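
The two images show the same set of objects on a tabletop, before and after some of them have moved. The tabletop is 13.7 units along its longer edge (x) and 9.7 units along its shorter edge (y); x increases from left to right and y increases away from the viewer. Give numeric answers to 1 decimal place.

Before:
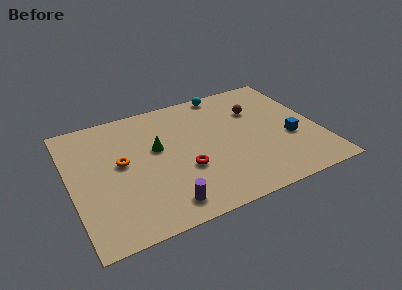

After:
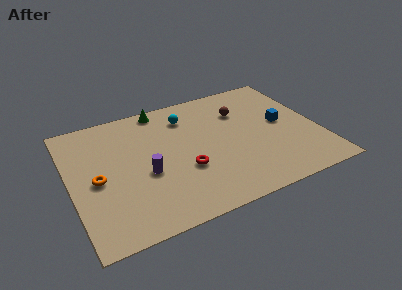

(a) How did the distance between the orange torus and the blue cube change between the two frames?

+1.1

They were about 9.3 units apart before and 10.4 after — 1.1 units further apart.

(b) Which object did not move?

the red torus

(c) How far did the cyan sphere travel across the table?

2.6

From (9.0, 8.9) to (6.7, 7.6), the cyan sphere covered √(2.3² + 1.3²) ≈ 2.6 units.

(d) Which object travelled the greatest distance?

the green cone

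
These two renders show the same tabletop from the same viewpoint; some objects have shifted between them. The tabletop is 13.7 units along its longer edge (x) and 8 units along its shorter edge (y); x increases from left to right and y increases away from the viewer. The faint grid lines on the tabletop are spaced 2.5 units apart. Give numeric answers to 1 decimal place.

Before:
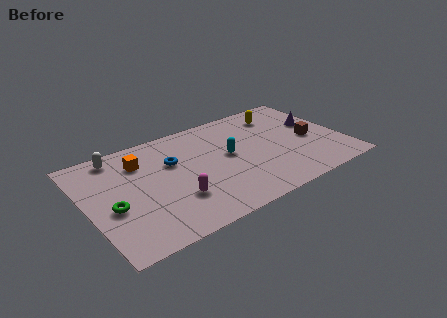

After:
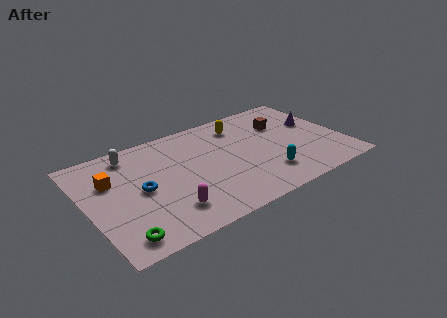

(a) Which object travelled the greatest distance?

the cyan capsule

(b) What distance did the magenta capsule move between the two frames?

0.8

From (4.4, 2.4) to (3.9, 1.8), the magenta capsule covered √(0.5² + 0.6²) ≈ 0.8 units.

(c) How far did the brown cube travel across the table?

2.2

The brown cube was near (12.0, 3.6) before and (10.8, 5.5) after, so it travelled √(1.2² + 1.9²) ≈ 2.2 units.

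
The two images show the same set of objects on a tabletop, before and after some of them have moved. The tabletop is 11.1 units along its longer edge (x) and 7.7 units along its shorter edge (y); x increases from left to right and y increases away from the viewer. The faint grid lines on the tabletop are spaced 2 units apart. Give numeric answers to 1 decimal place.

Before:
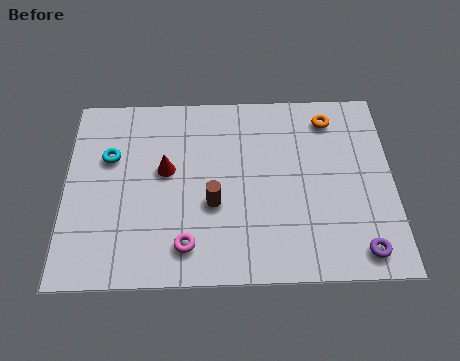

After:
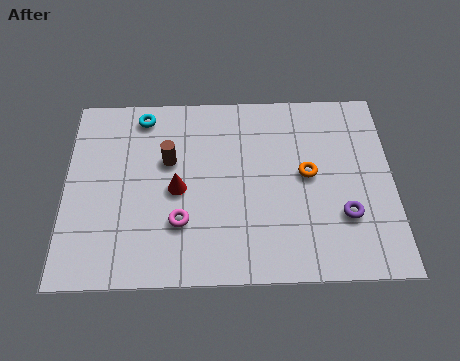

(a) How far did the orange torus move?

2.4

The orange torus moved from about (9.0, 6.4) to (8.2, 4.1), a distance of √(0.8² + 2.3²) ≈ 2.4.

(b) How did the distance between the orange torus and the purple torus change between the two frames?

-3.4

The distance was about 5.5 in the first image and 2.1 in the second, so they moved 3.4 units closer together.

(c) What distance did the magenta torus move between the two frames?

0.9

The magenta torus moved from about (4.1, 1.4) to (3.9, 2.3), a distance of √(0.2² + 0.9²) ≈ 0.9.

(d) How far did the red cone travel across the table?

0.9

The red cone was near (3.4, 4.4) before and (3.8, 3.6) after, so it travelled √(0.4² + 0.8²) ≈ 0.9 units.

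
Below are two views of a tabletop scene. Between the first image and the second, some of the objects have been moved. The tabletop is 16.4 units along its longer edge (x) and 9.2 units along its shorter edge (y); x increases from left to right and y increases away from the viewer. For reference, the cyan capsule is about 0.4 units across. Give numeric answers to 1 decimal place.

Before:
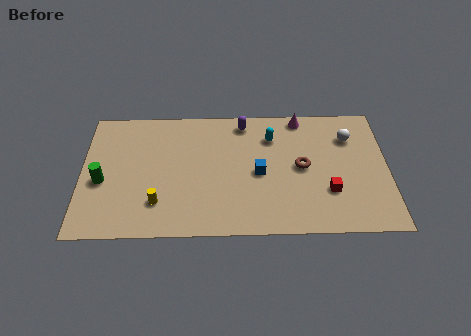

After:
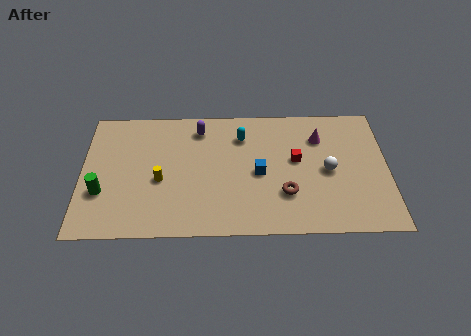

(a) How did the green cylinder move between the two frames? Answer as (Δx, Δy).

(0.0, -0.8)

The green cylinder was at about (1.1, 3.9) and moved to about (1.1, 3.1).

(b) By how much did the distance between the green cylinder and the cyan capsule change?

-1.1

The distance was about 9.6 in the first image and 8.5 in the second, so they moved 1.1 units closer together.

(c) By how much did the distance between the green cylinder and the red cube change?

-1.5

The distance was about 12.1 in the first image and 10.6 in the second, so they moved 1.5 units closer together.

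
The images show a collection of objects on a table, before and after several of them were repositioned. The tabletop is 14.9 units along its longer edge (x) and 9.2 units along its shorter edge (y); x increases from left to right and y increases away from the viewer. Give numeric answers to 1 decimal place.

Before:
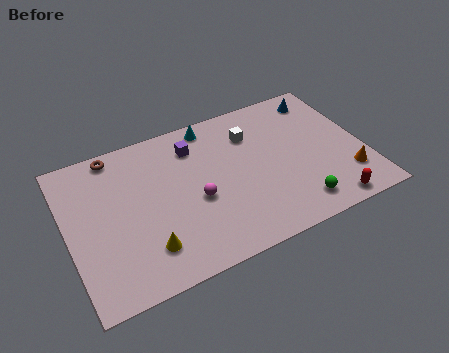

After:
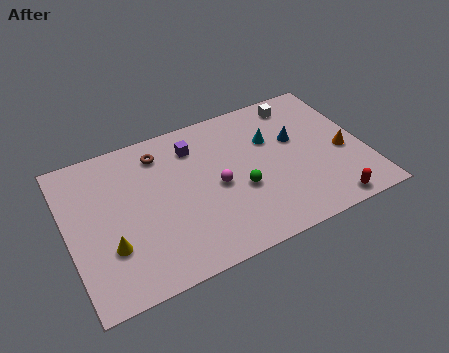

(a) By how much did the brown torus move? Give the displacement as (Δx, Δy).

(2.2, -0.8)

The brown torus was at about (2.7, 8.3) and moved to about (4.9, 7.5).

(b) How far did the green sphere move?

3.3

The green sphere was near (11.1, 1.5) before and (8.5, 3.6) after, so it travelled √(2.6² + 2.1²) ≈ 3.3 units.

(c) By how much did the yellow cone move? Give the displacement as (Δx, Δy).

(-1.7, 0.8)

The yellow cone started near (3.6, 2.1) and ended near (1.9, 2.9).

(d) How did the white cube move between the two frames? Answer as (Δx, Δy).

(2.6, 1.1)

The white cube started near (9.5, 6.8) and ended near (12.1, 7.9).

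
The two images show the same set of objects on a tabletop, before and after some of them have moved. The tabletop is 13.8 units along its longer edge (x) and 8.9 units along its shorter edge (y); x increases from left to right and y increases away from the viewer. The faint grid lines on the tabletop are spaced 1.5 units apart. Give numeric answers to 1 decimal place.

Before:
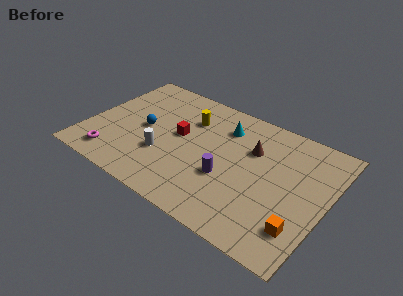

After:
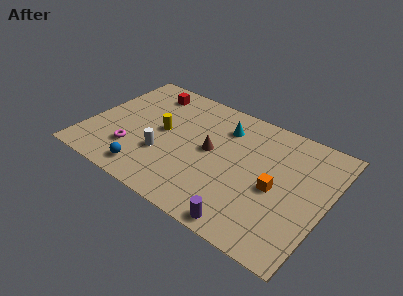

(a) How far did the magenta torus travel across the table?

1.4

The magenta torus was near (1.9, 1.4) before and (2.9, 2.4) after, so it travelled √(1.0² + 1.0²) ≈ 1.4 units.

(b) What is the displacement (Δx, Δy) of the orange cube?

(-1.7, 1.9)

The orange cube started near (12.7, 2.1) and ended near (11.0, 4.0).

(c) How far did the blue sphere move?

3.2

From (3.2, 4.4) to (4.0, 1.3), the blue sphere covered √(0.8² + 3.1²) ≈ 3.2 units.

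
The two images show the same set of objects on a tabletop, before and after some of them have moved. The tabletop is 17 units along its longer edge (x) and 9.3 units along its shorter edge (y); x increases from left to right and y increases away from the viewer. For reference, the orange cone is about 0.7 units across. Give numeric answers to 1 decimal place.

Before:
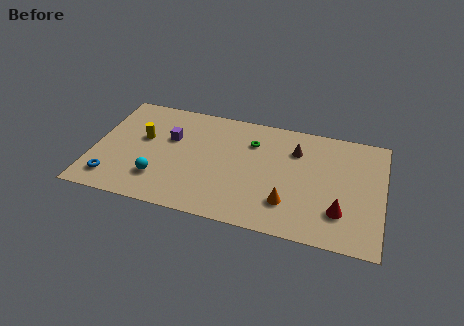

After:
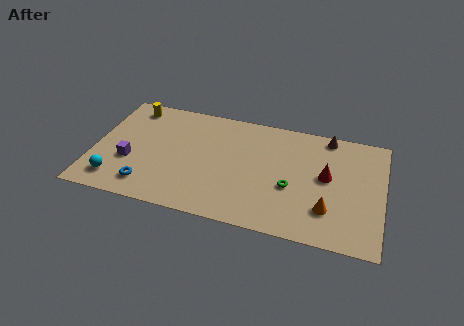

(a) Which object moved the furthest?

the green torus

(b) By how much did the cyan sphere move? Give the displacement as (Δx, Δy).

(-2.5, -0.7)

The cyan sphere was at about (4.0, 2.4) and moved to about (1.5, 1.7).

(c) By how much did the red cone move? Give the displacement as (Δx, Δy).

(-0.9, 2.6)

From the two frames, the red cone sits at roughly (14.6, 2.5) before and (13.7, 5.1) after.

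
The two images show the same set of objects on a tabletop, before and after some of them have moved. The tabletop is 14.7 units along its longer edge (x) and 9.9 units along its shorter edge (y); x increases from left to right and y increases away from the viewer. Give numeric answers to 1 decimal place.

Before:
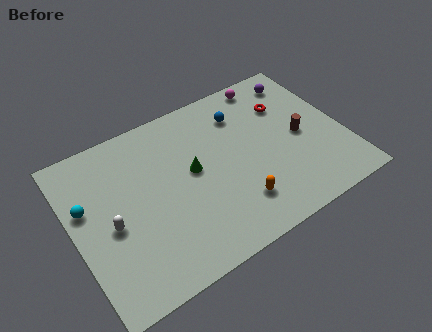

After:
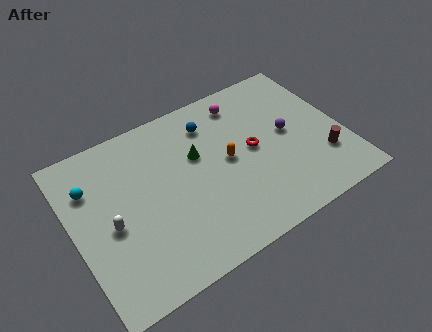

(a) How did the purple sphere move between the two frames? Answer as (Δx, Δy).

(-1.3, -3.1)

The purple sphere started near (13.1, 8.3) and ended near (11.8, 5.2).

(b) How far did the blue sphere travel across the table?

1.7

The blue sphere was near (9.6, 7.6) before and (7.9, 7.8) after, so it travelled √(1.7² + 0.2²) ≈ 1.7 units.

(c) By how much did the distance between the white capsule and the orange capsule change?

-0.3

They were about 6.8 units apart before and 6.5 after — 0.3 units closer together.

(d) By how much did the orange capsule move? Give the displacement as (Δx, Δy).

(0.0, 2.8)

The orange capsule was at about (8.4, 2.3) and moved to about (8.4, 5.1).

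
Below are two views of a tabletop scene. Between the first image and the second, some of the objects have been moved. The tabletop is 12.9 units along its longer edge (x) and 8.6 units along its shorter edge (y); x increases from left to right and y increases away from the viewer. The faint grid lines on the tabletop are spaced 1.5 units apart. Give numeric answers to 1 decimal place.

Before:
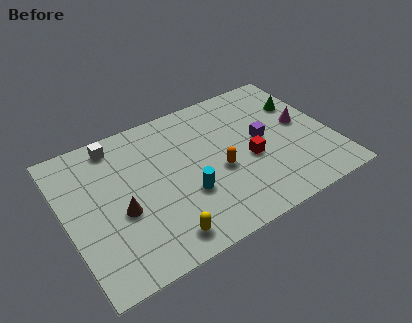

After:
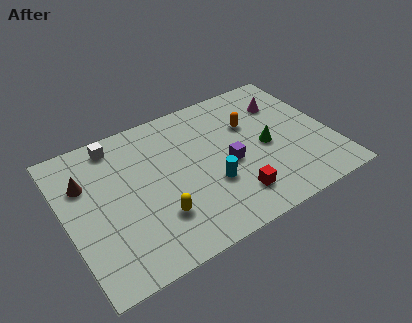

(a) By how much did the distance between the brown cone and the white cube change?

-1.7

They were about 4.0 units apart before and 2.3 after — 1.7 units closer together.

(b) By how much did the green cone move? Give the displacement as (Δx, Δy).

(-2.1, -1.9)

The green cone was at about (11.8, 5.9) and moved to about (9.7, 4.0).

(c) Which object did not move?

the white cube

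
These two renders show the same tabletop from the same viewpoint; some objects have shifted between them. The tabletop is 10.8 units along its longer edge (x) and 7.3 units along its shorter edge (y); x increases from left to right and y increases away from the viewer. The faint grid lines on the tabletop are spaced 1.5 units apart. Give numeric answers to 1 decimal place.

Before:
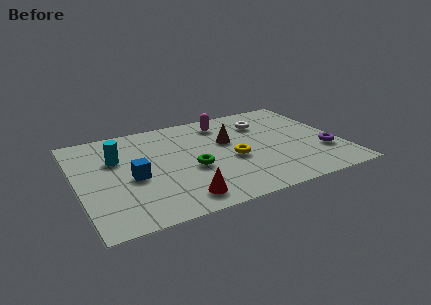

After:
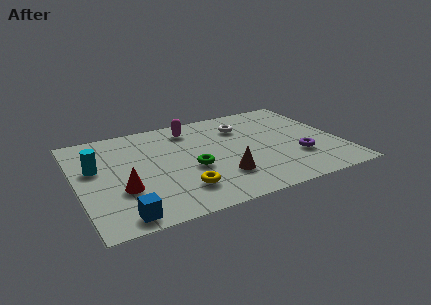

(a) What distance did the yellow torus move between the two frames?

2.7

From (6.3, 3.1) to (4.0, 1.7), the yellow torus covered √(2.3² + 1.4²) ≈ 2.7 units.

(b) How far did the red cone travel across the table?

2.6

From (3.9, 1.1) to (1.7, 2.5), the red cone covered √(2.2² + 1.4²) ≈ 2.6 units.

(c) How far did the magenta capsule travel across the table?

1.4

From (6.3, 6.0) to (4.9, 6.0), the magenta capsule covered √(1.4² + 0.0²) ≈ 1.4 units.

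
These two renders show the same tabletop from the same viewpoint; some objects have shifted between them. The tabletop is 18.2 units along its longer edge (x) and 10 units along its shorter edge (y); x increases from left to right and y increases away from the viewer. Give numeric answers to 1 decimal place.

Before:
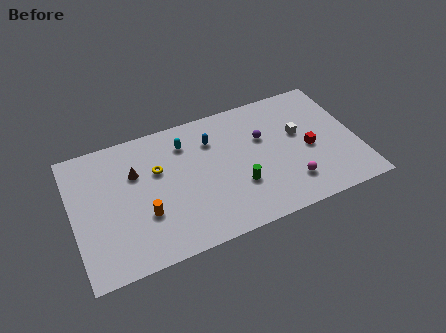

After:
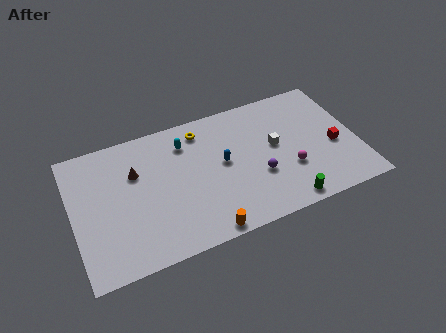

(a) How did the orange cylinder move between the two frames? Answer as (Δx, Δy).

(3.5, -2.6)

The orange cylinder started near (4.4, 3.4) and ended near (7.9, 0.8).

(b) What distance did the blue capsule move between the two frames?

2.1

The blue capsule moved from about (9.1, 7.4) to (9.6, 5.4), a distance of √(0.5² + 2.0²) ≈ 2.1.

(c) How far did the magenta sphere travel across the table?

1.1

From (13.6, 2.3) to (13.7, 3.4), the magenta sphere covered √(0.1² + 1.1²) ≈ 1.1 units.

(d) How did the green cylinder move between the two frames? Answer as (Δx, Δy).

(2.7, -2.3)

From the two frames, the green cylinder sits at roughly (10.4, 3.3) before and (13.1, 1.0) after.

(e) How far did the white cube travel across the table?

1.6

From (14.6, 5.9) to (13.0, 5.5), the white cube covered √(1.6² + 0.4²) ≈ 1.6 units.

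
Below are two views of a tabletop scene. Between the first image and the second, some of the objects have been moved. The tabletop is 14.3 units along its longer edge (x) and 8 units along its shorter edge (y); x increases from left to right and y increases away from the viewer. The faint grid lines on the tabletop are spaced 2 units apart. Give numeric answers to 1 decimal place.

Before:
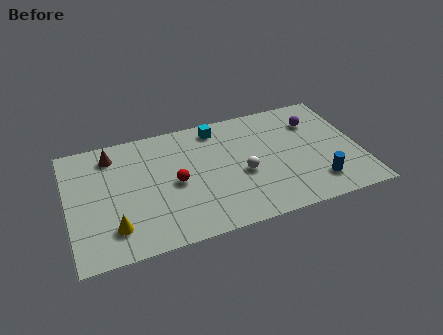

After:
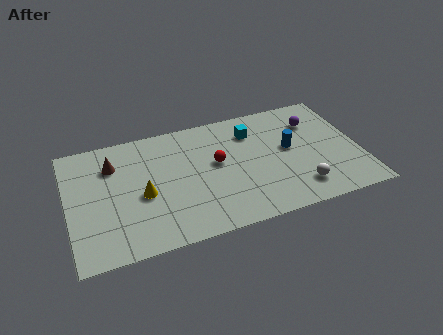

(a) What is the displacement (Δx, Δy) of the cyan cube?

(1.7, -0.8)

The cyan cube was at about (7.5, 6.9) and moved to about (9.2, 6.1).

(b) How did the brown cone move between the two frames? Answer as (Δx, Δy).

(0.0, -0.7)

The brown cone started near (2.3, 6.6) and ended near (2.3, 5.9).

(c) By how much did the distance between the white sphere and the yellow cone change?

+1.1

The distance was about 6.6 in the first image and 7.7 in the second, so they moved 1.1 units further apart.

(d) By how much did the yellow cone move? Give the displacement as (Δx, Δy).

(1.5, 1.7)

From the two frames, the yellow cone sits at roughly (2.1, 1.8) before and (3.6, 3.5) after.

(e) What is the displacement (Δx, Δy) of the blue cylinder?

(-1.1, 2.7)

From the two frames, the blue cylinder sits at roughly (12.0, 1.7) before and (10.9, 4.4) after.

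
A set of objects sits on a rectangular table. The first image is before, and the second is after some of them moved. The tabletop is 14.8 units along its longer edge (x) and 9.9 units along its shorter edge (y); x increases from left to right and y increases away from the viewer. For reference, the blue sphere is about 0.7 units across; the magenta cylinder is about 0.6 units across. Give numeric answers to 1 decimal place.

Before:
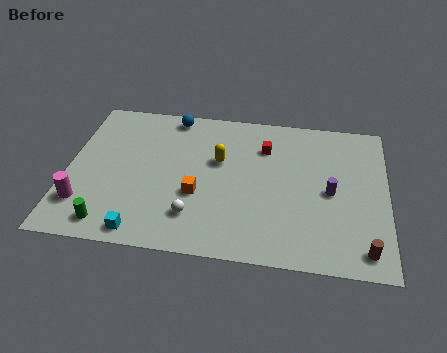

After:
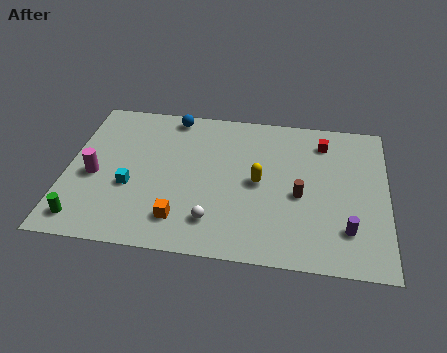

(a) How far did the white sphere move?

0.9

The white sphere moved from about (6.0, 2.3) to (6.9, 2.1), a distance of √(0.9² + 0.2²) ≈ 0.9.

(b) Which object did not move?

the blue sphere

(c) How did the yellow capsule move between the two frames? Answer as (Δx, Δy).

(1.9, -1.2)

The yellow capsule started near (7.0, 6.1) and ended near (8.9, 4.9).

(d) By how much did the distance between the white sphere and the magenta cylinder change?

+0.9

The distance was about 5.1 in the first image and 6.0 in the second, so they moved 0.9 units further apart.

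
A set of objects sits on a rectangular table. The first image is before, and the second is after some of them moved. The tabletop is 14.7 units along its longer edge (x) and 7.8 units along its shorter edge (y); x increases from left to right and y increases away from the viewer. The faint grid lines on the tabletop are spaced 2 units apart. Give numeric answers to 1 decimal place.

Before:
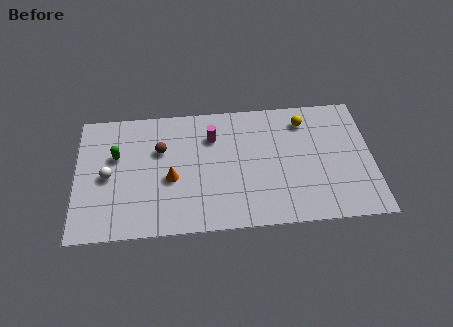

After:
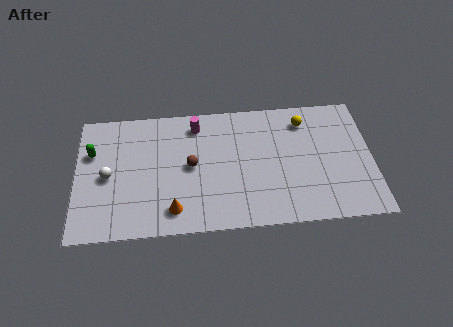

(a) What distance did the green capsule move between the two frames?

1.2

The green capsule moved from about (2.0, 4.9) to (0.8, 5.2), a distance of √(1.2² + 0.3²) ≈ 1.2.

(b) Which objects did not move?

the white sphere and the yellow sphere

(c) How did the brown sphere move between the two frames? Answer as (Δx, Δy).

(1.5, -1.1)

From the two frames, the brown sphere sits at roughly (4.2, 5.1) before and (5.7, 4.0) after.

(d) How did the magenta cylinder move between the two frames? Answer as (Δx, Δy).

(-0.8, 0.8)

The magenta cylinder started near (6.8, 5.7) and ended near (6.0, 6.5).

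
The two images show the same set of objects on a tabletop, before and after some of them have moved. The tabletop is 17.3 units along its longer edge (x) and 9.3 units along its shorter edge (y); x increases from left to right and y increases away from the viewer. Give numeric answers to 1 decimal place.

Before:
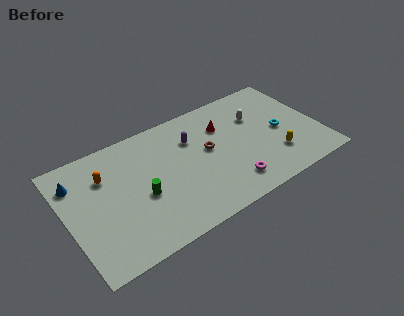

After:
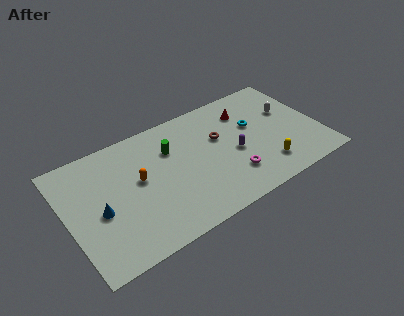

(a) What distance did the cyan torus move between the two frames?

2.1

From (14.7, 4.4) to (13.0, 5.7), the cyan torus covered √(1.7² + 1.3²) ≈ 2.1 units.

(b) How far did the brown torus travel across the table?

1.1

The brown torus moved from about (9.7, 5.2) to (10.6, 5.8), a distance of √(0.9² + 0.6²) ≈ 1.1.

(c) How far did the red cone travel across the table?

1.8

From (11.0, 6.6) to (12.7, 7.1), the red cone covered √(1.7² + 0.5²) ≈ 1.8 units.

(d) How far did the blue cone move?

3.2

The blue cone was near (0.9, 7.1) before and (2.1, 4.1) after, so it travelled √(1.2² + 3.0²) ≈ 3.2 units.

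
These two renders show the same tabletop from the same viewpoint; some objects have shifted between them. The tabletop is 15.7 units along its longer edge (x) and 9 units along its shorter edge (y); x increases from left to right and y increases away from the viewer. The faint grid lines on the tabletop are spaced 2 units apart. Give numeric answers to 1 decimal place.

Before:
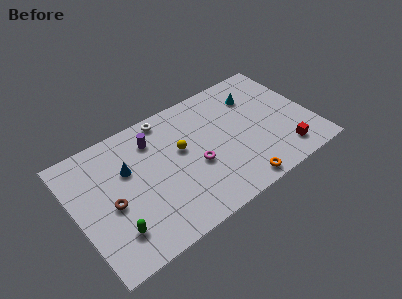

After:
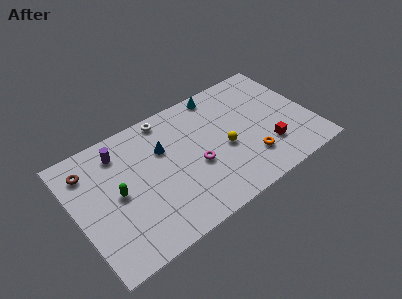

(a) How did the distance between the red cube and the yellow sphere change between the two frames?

-4.3

They were about 7.3 units apart before and 3.0 after — 4.3 units closer together.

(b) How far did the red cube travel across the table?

1.3

The red cube moved from about (13.4, 1.6) to (12.5, 2.5), a distance of √(0.9² + 0.9²) ≈ 1.3.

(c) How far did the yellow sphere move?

3.0

The yellow sphere moved from about (7.1, 5.3) to (9.8, 3.9), a distance of √(2.7² + 1.4²) ≈ 3.0.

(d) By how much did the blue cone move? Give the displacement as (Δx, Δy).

(2.4, 0.2)

From the two frames, the blue cone sits at roughly (3.6, 5.8) before and (6.0, 6.0) after.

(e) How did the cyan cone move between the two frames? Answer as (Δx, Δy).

(-2.2, 1.4)

From the two frames, the cyan cone sits at roughly (12.4, 6.7) before and (10.2, 8.1) after.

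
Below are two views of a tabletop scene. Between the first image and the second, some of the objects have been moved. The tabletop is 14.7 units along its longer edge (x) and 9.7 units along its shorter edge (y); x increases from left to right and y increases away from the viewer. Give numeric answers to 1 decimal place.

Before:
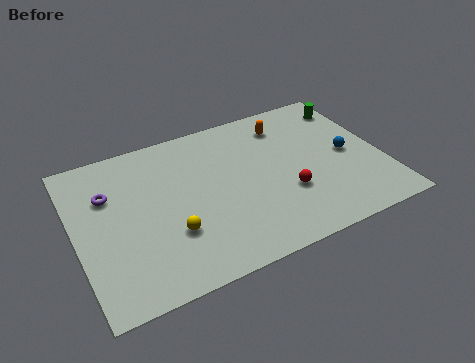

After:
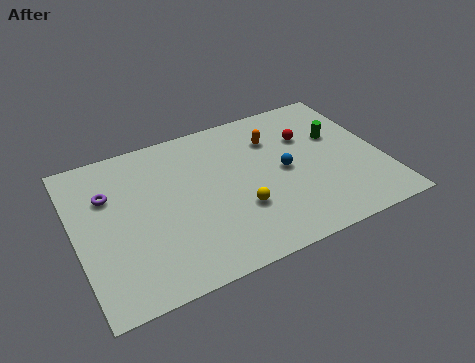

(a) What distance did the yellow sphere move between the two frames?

3.3

From (4.3, 3.1) to (7.6, 3.2), the yellow sphere covered √(3.3² + 0.1²) ≈ 3.3 units.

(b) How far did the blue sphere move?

3.1

The blue sphere moved from about (13.1, 4.7) to (10.0, 4.8), a distance of √(3.1² + 0.1²) ≈ 3.1.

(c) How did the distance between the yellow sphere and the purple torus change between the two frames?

+2.4

The distance was about 4.4 in the first image and 6.8 in the second, so they moved 2.4 units further apart.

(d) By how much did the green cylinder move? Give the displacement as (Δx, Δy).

(-1.0, -1.8)

From the two frames, the green cylinder sits at roughly (13.8, 7.9) before and (12.8, 6.1) after.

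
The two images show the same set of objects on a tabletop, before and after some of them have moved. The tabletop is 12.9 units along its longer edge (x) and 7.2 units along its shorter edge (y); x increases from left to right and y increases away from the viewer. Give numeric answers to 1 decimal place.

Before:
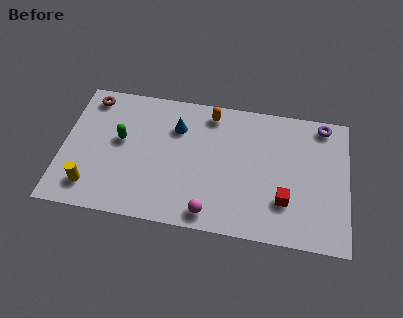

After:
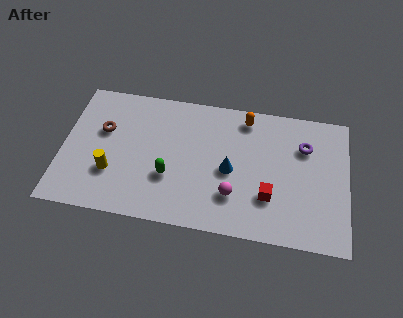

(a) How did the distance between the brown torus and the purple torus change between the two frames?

-1.5

The distance was about 10.6 in the first image and 9.1 in the second, so they moved 1.5 units closer together.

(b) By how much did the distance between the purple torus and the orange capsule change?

-2.2

The distance was about 5.1 in the first image and 2.9 in the second, so they moved 2.2 units closer together.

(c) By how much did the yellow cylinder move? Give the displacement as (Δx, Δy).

(0.9, 0.9)

The yellow cylinder was at about (1.4, 1.4) and moved to about (2.3, 2.3).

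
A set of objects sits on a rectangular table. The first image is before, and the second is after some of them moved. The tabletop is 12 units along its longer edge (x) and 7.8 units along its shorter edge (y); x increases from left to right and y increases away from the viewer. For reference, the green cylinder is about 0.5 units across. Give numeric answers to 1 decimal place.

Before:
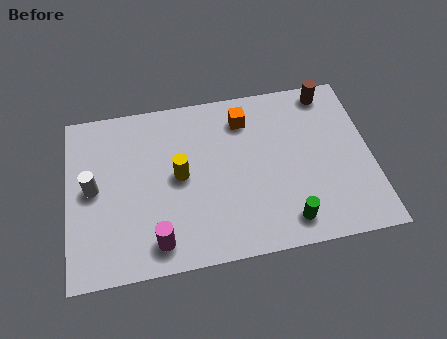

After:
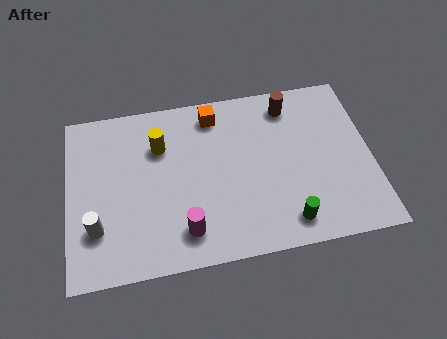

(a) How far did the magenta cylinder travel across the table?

1.1

The magenta cylinder was near (3.4, 1.2) before and (4.5, 1.5) after, so it travelled √(1.1² + 0.3²) ≈ 1.1 units.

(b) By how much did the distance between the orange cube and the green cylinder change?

+0.8

Before: roughly 5.2 units apart; after: 6.0. That's 0.8 units further apart.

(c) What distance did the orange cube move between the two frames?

1.3

The orange cube was near (7.1, 6.2) before and (5.9, 6.6) after, so it travelled √(1.2² + 0.4²) ≈ 1.3 units.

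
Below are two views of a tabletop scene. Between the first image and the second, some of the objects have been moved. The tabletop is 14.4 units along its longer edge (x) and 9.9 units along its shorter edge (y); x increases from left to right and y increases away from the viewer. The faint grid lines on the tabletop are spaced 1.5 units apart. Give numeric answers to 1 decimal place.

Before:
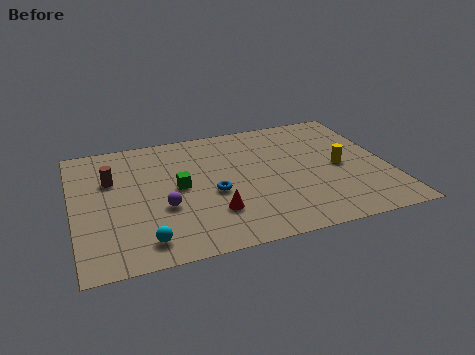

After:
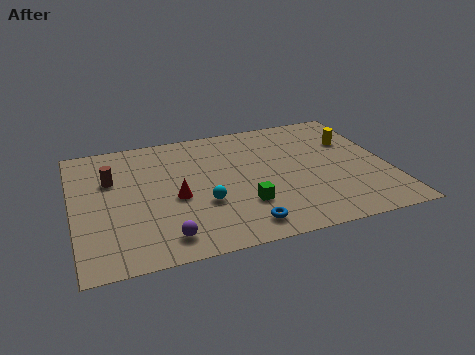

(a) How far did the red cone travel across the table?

2.3

The red cone moved from about (6.2, 2.7) to (4.6, 4.3), a distance of √(1.6² + 1.6²) ≈ 2.3.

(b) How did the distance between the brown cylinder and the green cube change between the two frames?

+3.5

Before: roughly 3.3 units apart; after: 6.8. That's 3.5 units further apart.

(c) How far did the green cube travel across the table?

3.6

The green cube moved from about (4.8, 5.1) to (7.6, 2.9), a distance of √(2.8² + 2.2²) ≈ 3.6.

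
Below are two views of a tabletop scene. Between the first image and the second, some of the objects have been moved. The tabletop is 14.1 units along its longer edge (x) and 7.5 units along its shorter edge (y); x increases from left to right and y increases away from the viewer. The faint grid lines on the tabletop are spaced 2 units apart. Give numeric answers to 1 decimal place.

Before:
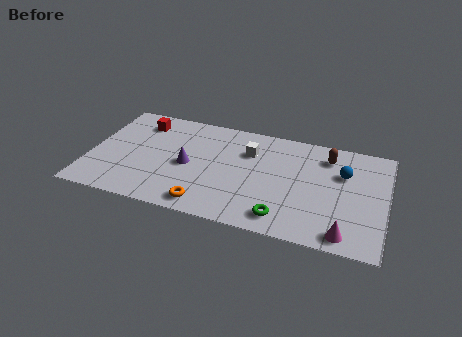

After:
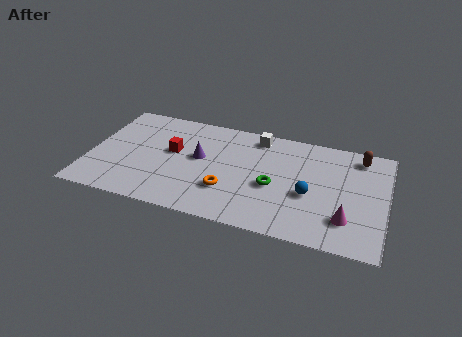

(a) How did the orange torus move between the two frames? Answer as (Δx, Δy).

(0.9, 1.3)

The orange torus started near (5.8, 1.0) and ended near (6.7, 2.3).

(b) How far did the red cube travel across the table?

2.4

The red cube moved from about (2.2, 6.0) to (3.9, 4.3), a distance of √(1.7² + 1.7²) ≈ 2.4.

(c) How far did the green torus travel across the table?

2.1

From (9.4, 1.2) to (8.8, 3.2), the green torus covered √(0.6² + 2.0²) ≈ 2.1 units.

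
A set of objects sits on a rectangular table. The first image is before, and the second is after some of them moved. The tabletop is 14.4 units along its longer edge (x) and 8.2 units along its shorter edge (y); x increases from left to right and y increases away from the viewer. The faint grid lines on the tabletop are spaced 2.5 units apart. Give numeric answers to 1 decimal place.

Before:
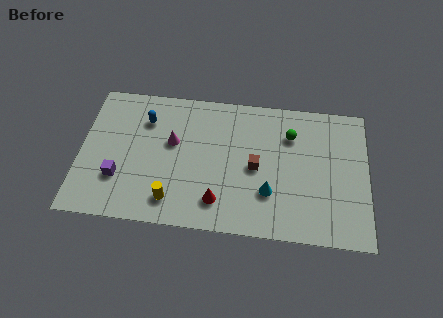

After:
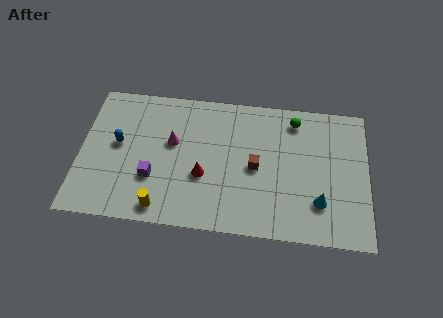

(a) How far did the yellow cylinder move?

0.7

The yellow cylinder moved from about (4.7, 1.5) to (4.2, 1.0), a distance of √(0.5² + 0.5²) ≈ 0.7.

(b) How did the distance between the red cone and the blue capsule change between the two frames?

-1.3

They were about 5.8 units apart before and 4.5 after — 1.3 units closer together.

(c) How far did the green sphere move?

0.9

The green sphere was near (10.5, 6.0) before and (10.7, 6.9) after, so it travelled √(0.2² + 0.9²) ≈ 0.9 units.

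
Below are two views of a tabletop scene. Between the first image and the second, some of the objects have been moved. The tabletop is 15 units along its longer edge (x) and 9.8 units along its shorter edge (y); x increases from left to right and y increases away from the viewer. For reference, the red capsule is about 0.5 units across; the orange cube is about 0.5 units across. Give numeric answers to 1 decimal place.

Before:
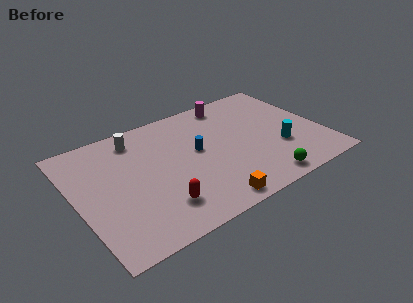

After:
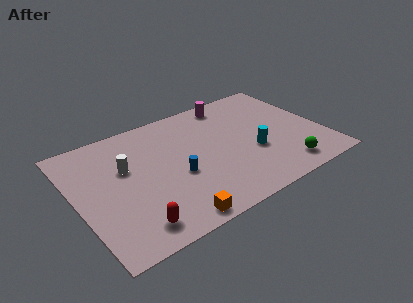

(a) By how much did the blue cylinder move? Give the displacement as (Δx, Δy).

(-1.5, -1.4)

The blue cylinder was at about (7.4, 5.4) and moved to about (5.9, 4.0).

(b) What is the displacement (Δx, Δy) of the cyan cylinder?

(-1.6, 0.4)

From the two frames, the cyan cylinder sits at roughly (12.2, 3.3) before and (10.6, 3.7) after.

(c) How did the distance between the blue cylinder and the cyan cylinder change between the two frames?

-0.5

The distance was about 5.2 in the first image and 4.7 in the second, so they moved 0.5 units closer together.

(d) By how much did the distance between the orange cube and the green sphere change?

+3.8

The distance was about 3.3 in the first image and 7.1 in the second, so they moved 3.8 units further apart.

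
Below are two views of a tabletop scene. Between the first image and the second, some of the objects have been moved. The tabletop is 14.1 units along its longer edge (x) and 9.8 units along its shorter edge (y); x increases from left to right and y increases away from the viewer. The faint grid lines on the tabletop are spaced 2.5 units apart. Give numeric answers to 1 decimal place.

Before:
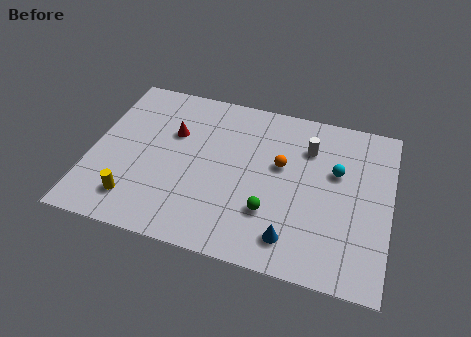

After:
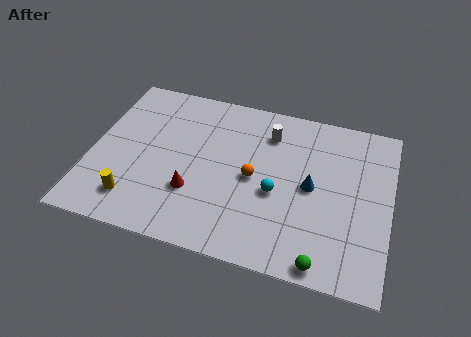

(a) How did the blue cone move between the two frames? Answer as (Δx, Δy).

(0.7, 3.2)

From the two frames, the blue cone sits at roughly (9.7, 1.7) before and (10.4, 4.9) after.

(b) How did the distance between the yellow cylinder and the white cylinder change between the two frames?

-1.2

The distance was about 9.4 in the first image and 8.2 in the second, so they moved 1.2 units closer together.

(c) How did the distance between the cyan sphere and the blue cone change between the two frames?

-3.0

They were about 4.8 units apart before and 1.8 after — 3.0 units closer together.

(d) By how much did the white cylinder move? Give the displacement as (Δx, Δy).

(-1.9, 0.4)

The white cylinder was at about (10.1, 7.2) and moved to about (8.2, 7.6).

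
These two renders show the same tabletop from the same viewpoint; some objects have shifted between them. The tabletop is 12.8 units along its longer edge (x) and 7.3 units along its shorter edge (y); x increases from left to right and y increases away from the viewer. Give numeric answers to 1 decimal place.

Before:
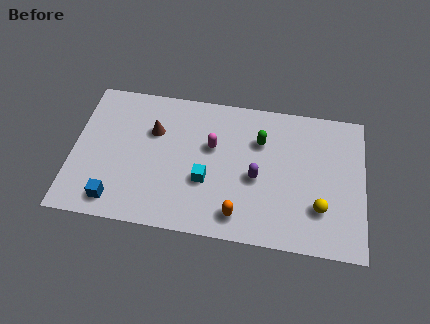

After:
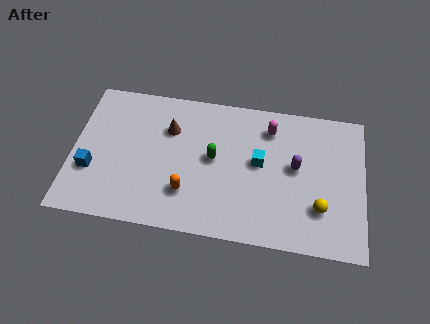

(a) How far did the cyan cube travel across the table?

2.6

The cyan cube was near (5.9, 2.7) before and (8.2, 4.0) after, so it travelled √(2.3² + 1.3²) ≈ 2.6 units.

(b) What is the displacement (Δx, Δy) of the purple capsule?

(1.7, 0.8)

The purple capsule was at about (8.1, 3.2) and moved to about (9.8, 4.0).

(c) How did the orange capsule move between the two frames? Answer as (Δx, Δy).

(-2.3, 0.8)

From the two frames, the orange capsule sits at roughly (7.4, 1.2) before and (5.1, 2.0) after.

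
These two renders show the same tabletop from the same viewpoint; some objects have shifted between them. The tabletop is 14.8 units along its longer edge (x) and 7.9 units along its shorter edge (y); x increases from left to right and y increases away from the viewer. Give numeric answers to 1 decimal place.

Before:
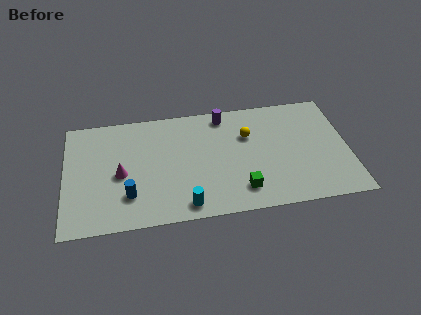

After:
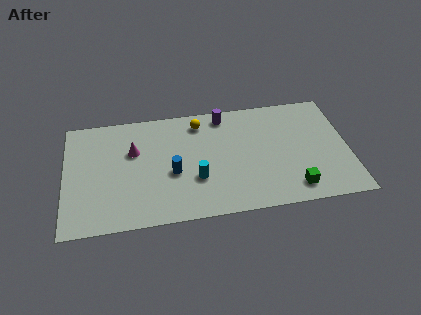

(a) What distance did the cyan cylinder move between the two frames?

1.8

The cyan cylinder was near (6.2, 1.0) before and (6.8, 2.7) after, so it travelled √(0.6² + 1.7²) ≈ 1.8 units.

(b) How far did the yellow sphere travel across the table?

2.8

The yellow sphere was near (9.6, 5.3) before and (7.1, 6.6) after, so it travelled √(2.5² + 1.3²) ≈ 2.8 units.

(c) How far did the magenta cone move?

1.7

The magenta cone moved from about (2.9, 3.6) to (3.6, 5.1), a distance of √(0.7² + 1.5²) ≈ 1.7.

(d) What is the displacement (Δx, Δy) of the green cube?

(2.7, -0.3)

From the two frames, the green cube sits at roughly (9.1, 1.6) before and (11.8, 1.3) after.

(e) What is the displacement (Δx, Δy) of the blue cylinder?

(2.3, 1.2)

The blue cylinder started near (3.3, 2.1) and ended near (5.6, 3.3).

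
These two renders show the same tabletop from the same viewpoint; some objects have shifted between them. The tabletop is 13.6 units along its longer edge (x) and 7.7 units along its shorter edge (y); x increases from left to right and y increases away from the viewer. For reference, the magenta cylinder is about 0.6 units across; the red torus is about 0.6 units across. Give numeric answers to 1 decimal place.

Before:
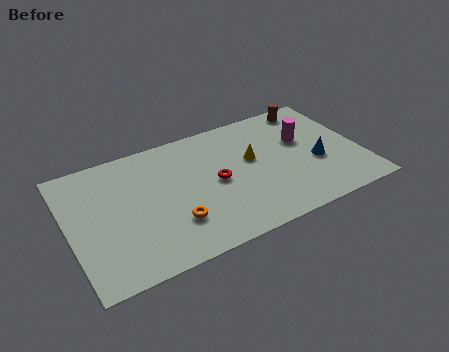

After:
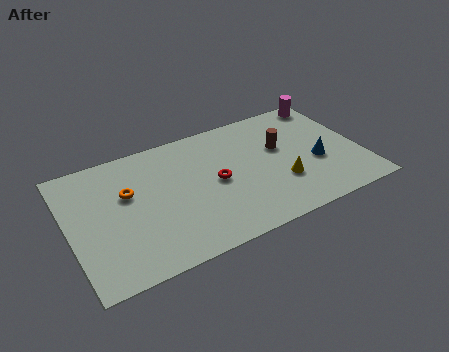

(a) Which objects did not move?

the blue cone and the red torus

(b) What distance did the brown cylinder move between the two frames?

2.8

The brown cylinder was near (11.8, 6.8) before and (10.0, 4.7) after, so it travelled √(1.8² + 2.1²) ≈ 2.8 units.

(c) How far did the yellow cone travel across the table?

2.3

The yellow cone moved from about (8.6, 4.5) to (9.7, 2.5), a distance of √(1.1² + 2.0²) ≈ 2.3.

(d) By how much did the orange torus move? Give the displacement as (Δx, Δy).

(-1.8, 2.6)

The orange torus started near (4.6, 2.2) and ended near (2.8, 4.8).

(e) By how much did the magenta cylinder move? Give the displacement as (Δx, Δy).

(1.6, 2.1)

From the two frames, the magenta cylinder sits at roughly (11.1, 4.8) before and (12.7, 6.9) after.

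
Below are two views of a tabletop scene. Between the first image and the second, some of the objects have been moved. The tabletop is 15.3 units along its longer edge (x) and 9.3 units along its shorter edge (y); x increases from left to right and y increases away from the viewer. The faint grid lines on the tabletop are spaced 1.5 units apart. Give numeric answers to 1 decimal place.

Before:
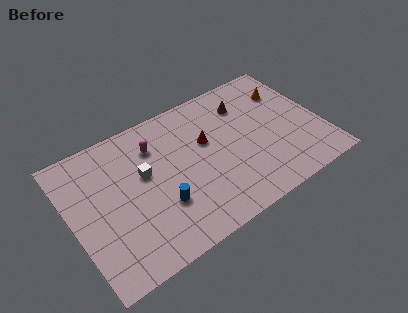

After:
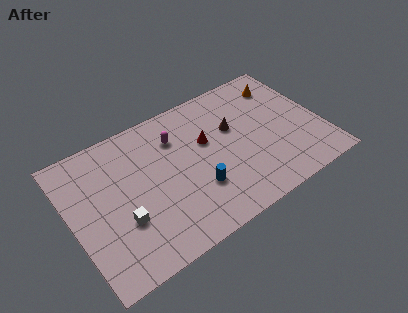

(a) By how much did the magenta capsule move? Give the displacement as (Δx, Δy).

(1.3, -0.1)

From the two frames, the magenta capsule sits at roughly (5.4, 7.0) before and (6.7, 6.9) after.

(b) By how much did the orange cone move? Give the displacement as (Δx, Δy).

(-0.2, 0.6)

From the two frames, the orange cone sits at roughly (13.7, 6.8) before and (13.5, 7.4) after.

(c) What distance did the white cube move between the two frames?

2.9

From (4.5, 5.5) to (2.8, 3.2), the white cube covered √(1.7² + 2.3²) ≈ 2.9 units.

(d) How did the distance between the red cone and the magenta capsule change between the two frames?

-1.2

They were about 3.3 units apart before and 2.1 after — 1.2 units closer together.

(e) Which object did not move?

the red cone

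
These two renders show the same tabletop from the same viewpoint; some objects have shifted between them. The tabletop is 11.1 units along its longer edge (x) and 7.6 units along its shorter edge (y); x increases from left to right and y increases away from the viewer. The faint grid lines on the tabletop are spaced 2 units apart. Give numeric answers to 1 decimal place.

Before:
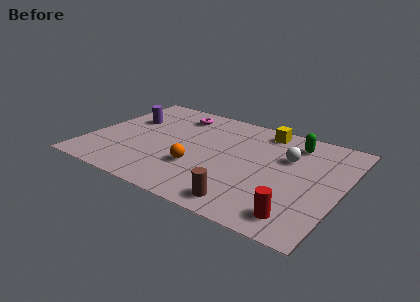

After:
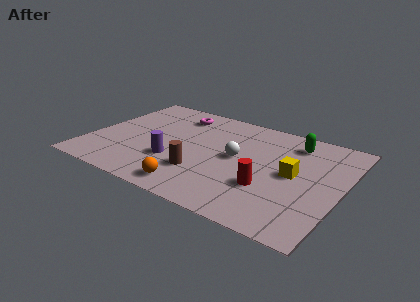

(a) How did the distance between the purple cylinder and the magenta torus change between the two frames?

+1.3

They were about 2.4 units apart before and 3.7 after — 1.3 units further apart.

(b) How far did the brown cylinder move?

2.5

The brown cylinder moved from about (7.4, 1.0) to (5.2, 2.2), a distance of √(2.2² + 1.2²) ≈ 2.5.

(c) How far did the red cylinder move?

2.0

The red cylinder was near (9.6, 1.2) before and (8.1, 2.5) after, so it travelled √(1.5² + 1.3²) ≈ 2.0 units.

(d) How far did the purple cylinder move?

3.5

From (1.4, 4.9) to (3.9, 2.5), the purple cylinder covered √(2.5² + 2.4²) ≈ 3.5 units.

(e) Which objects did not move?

the green capsule and the magenta torus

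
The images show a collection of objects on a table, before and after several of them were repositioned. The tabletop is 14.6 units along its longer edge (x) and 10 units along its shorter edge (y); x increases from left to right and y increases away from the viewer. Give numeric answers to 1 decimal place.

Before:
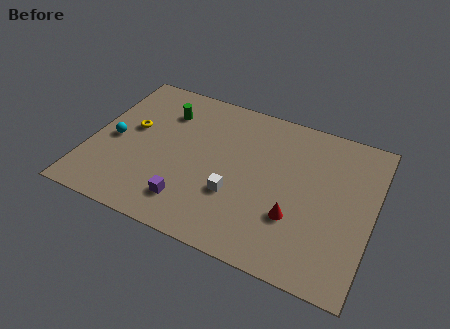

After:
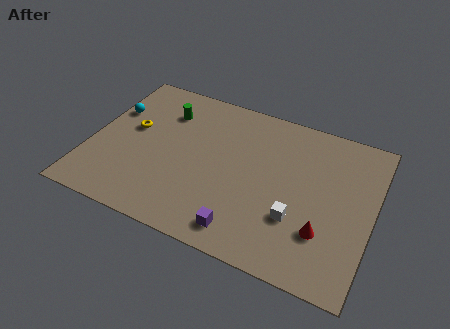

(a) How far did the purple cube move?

3.0

From (5.5, 2.0) to (8.4, 1.4), the purple cube covered √(2.9² + 0.6²) ≈ 3.0 units.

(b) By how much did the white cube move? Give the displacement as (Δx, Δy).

(3.2, -0.2)

From the two frames, the white cube sits at roughly (7.7, 3.4) before and (10.9, 3.2) after.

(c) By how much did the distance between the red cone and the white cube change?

-1.7

They were about 3.1 units apart before and 1.4 after — 1.7 units closer together.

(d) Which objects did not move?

the green cylinder and the yellow torus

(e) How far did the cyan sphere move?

2.0

The cyan sphere was near (1.2, 4.6) before and (0.8, 6.6) after, so it travelled √(0.4² + 2.0²) ≈ 2.0 units.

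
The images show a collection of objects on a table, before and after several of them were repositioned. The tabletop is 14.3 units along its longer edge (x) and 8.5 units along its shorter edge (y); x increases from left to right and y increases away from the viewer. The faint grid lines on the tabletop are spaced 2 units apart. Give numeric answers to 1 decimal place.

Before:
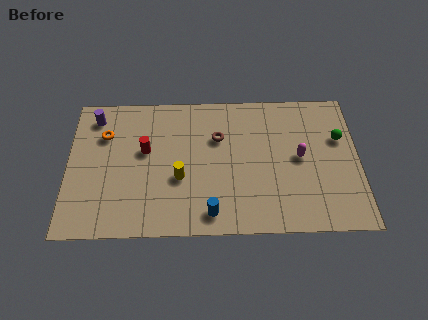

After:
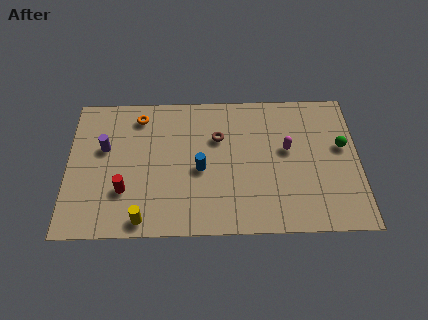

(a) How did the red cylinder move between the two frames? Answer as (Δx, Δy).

(-1.0, -2.4)

The red cylinder started near (3.8, 5.0) and ended near (2.8, 2.6).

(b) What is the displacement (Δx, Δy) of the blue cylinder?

(-0.5, 2.6)

The blue cylinder started near (7.0, 1.2) and ended near (6.5, 3.8).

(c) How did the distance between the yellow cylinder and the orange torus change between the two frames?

+1.6

They were about 4.6 units apart before and 6.2 after — 1.6 units further apart.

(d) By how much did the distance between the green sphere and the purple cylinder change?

-0.5

Before: roughly 12.2 units apart; after: 11.7. That's 0.5 units closer together.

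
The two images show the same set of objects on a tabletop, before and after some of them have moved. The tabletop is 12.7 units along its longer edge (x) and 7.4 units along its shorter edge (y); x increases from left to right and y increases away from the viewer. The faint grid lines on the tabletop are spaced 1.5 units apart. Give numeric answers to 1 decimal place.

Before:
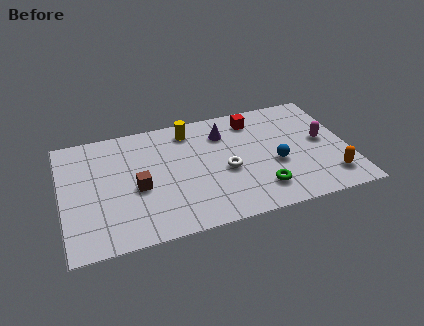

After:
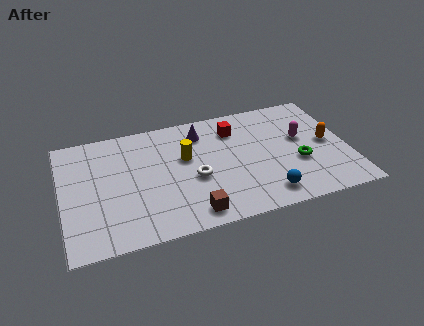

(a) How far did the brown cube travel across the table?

3.1

The brown cube moved from about (3.3, 3.2) to (5.5, 1.0), a distance of √(2.2² + 2.2²) ≈ 3.1.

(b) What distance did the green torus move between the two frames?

2.2

From (8.6, 1.6) to (10.4, 2.8), the green torus covered √(1.8² + 1.2²) ≈ 2.2 units.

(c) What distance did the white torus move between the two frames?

1.4

The white torus moved from about (7.2, 3.2) to (5.8, 3.1), a distance of √(1.4² + 0.1²) ≈ 1.4.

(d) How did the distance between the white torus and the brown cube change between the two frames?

-1.8

They were about 3.9 units apart before and 2.1 after — 1.8 units closer together.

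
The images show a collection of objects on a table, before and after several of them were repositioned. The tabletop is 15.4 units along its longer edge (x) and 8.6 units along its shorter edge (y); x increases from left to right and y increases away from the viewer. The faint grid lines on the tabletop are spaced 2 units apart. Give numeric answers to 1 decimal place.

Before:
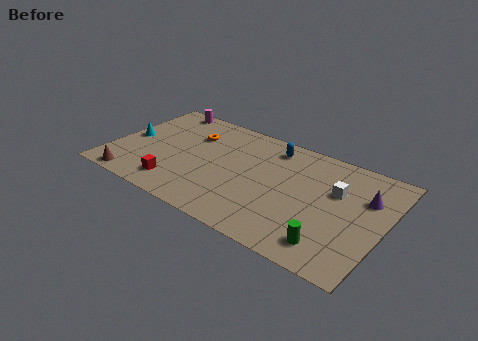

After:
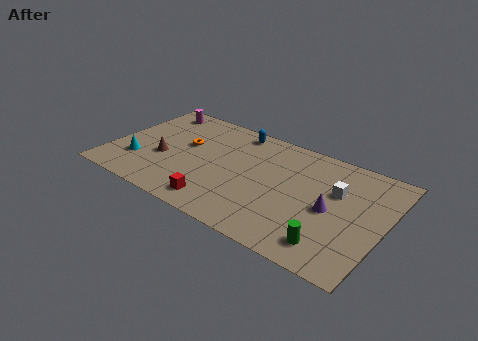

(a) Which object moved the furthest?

the brown cone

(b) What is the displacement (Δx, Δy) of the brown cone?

(1.3, 2.6)

From the two frames, the brown cone sits at roughly (1.7, 0.8) before and (3.0, 3.4) after.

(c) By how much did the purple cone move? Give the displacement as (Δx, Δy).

(-1.7, -1.8)

The purple cone was at about (14.2, 5.8) and moved to about (12.5, 4.0).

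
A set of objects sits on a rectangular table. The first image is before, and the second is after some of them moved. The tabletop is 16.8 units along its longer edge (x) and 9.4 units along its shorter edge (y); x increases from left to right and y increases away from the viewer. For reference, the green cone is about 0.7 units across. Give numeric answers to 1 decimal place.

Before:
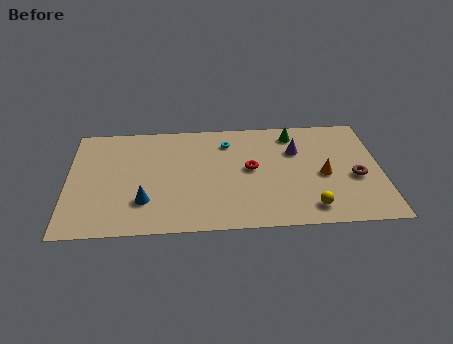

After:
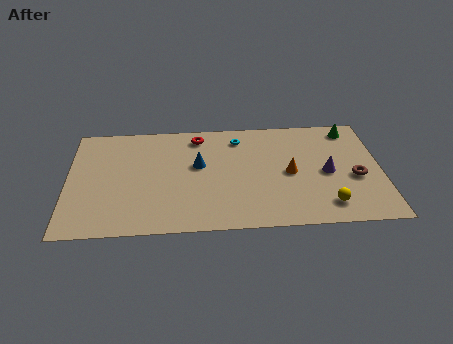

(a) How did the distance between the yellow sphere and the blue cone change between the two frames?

-1.1

Before: roughly 8.9 units apart; after: 7.8. That's 1.1 units closer together.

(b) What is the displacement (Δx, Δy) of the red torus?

(-2.8, 3.0)

The red torus started near (9.8, 5.0) and ended near (7.0, 8.0).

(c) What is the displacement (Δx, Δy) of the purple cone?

(1.6, -2.0)

From the two frames, the purple cone sits at roughly (12.3, 6.4) before and (13.9, 4.4) after.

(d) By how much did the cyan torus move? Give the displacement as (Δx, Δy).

(0.6, 0.3)

From the two frames, the cyan torus sits at roughly (8.6, 7.4) before and (9.2, 7.7) after.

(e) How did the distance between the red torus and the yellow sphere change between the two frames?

+4.6

They were about 4.7 units apart before and 9.3 after — 4.6 units further apart.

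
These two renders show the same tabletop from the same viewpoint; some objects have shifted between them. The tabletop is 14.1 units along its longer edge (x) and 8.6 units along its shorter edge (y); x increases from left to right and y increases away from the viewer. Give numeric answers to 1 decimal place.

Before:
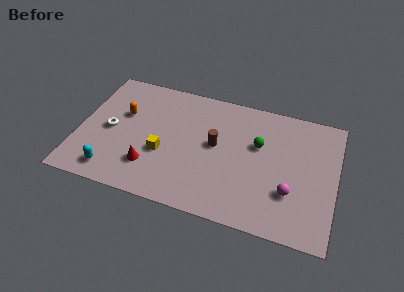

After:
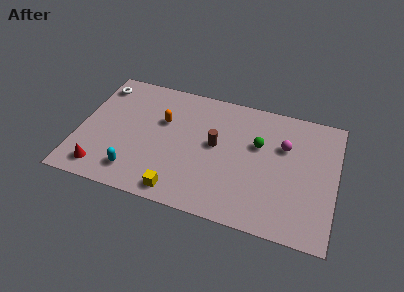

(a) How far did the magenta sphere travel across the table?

3.0

The magenta sphere moved from about (11.7, 2.7) to (11.2, 5.7), a distance of √(0.5² + 3.0²) ≈ 3.0.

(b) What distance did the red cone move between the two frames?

2.8

The red cone moved from about (4.1, 2.2) to (1.5, 1.3), a distance of √(2.6² + 0.9²) ≈ 2.8.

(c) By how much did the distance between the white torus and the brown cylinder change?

+1.3

The distance was about 5.8 in the first image and 7.1 in the second, so they moved 1.3 units further apart.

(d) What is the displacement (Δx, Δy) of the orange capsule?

(2.2, 0.1)

The orange capsule was at about (2.3, 5.4) and moved to about (4.5, 5.5).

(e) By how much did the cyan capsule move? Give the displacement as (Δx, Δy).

(1.2, 0.3)

From the two frames, the cyan capsule sits at roughly (2.1, 1.3) before and (3.3, 1.6) after.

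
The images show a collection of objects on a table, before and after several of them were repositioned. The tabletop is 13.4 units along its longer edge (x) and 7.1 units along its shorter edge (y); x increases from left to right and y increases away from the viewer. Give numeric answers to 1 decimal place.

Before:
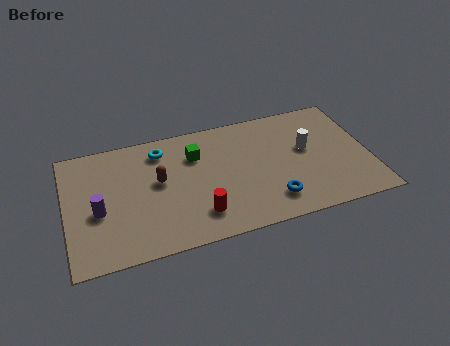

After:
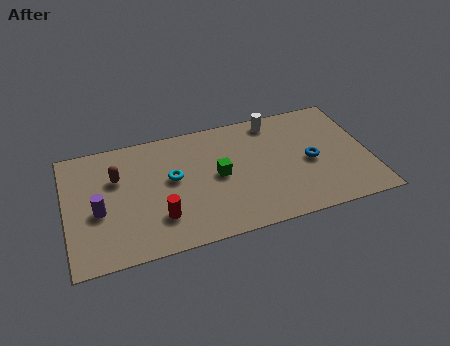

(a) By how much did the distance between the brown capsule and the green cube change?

+2.5

Before: roughly 2.0 units apart; after: 4.5. That's 2.5 units further apart.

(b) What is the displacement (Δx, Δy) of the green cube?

(0.9, -1.5)

The green cube was at about (5.8, 5.1) and moved to about (6.7, 3.6).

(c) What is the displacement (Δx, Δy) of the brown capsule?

(-1.8, 0.7)

The brown capsule started near (4.1, 4.0) and ended near (2.3, 4.7).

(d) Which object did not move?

the purple cylinder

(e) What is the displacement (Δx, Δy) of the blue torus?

(1.9, 1.8)

The blue torus was at about (8.9, 1.5) and moved to about (10.8, 3.3).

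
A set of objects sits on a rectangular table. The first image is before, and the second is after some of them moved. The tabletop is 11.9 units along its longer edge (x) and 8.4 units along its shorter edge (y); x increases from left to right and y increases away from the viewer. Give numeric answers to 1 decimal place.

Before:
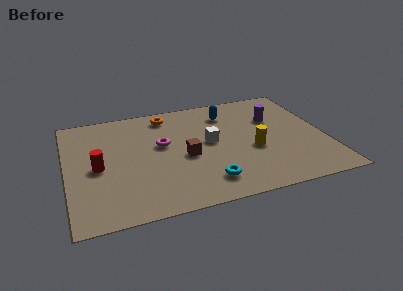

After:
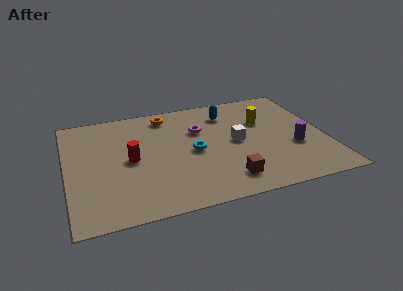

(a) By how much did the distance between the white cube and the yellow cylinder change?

-0.3

They were about 2.2 units apart before and 1.9 after — 0.3 units closer together.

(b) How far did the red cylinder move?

1.5

The red cylinder moved from about (1.4, 3.9) to (2.9, 4.1), a distance of √(1.5² + 0.2²) ≈ 1.5.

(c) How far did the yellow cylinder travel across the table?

2.2

From (8.5, 3.4) to (9.2, 5.5), the yellow cylinder covered √(0.7² + 2.1²) ≈ 2.2 units.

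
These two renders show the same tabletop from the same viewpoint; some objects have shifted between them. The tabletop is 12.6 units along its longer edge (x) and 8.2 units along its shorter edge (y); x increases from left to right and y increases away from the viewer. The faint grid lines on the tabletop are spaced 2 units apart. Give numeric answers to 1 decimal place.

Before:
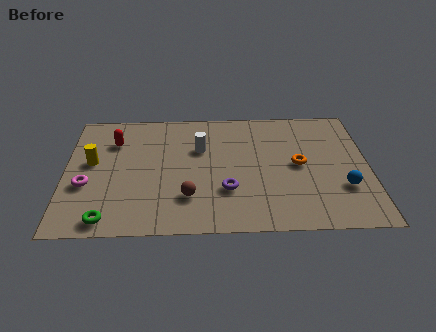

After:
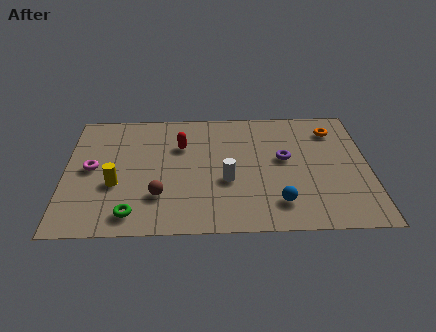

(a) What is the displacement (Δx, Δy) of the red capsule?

(2.8, -0.4)

From the two frames, the red capsule sits at roughly (2.0, 6.0) before and (4.8, 5.6) after.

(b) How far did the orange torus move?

2.7

The orange torus was near (9.7, 4.2) before and (11.2, 6.5) after, so it travelled √(1.5² + 2.3²) ≈ 2.7 units.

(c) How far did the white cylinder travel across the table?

2.5

The white cylinder moved from about (5.6, 5.4) to (6.7, 3.2), a distance of √(1.1² + 2.2²) ≈ 2.5.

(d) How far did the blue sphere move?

2.8

The blue sphere moved from about (11.5, 2.6) to (8.8, 1.7), a distance of √(2.7² + 0.9²) ≈ 2.8.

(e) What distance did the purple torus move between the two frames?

3.1

The purple torus moved from about (6.7, 2.6) to (9.1, 4.6), a distance of √(2.4² + 2.0²) ≈ 3.1.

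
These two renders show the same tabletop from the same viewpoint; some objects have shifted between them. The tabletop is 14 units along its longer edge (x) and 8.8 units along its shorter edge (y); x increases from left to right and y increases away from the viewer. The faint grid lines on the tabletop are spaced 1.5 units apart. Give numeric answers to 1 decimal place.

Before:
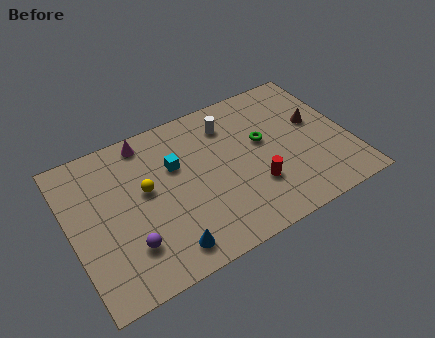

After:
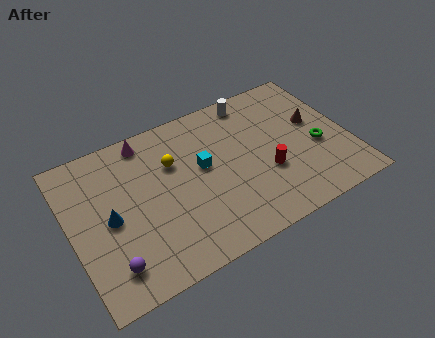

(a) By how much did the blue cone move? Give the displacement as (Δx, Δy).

(-2.4, 2.9)

From the two frames, the blue cone sits at roughly (4.3, 1.3) before and (1.9, 4.2) after.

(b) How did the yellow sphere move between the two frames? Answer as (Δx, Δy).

(1.5, 0.9)

The yellow sphere was at about (3.8, 5.0) and moved to about (5.3, 5.9).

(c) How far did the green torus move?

3.0

The green torus was near (9.8, 5.1) before and (12.4, 3.6) after, so it travelled √(2.6² + 1.5²) ≈ 3.0 units.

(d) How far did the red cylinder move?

0.9

From (9.0, 2.7) to (9.7, 3.2), the red cylinder covered √(0.7² + 0.5²) ≈ 0.9 units.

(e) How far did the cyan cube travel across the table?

1.5

From (5.4, 5.7) to (6.7, 5.0), the cyan cube covered √(1.3² + 0.7²) ≈ 1.5 units.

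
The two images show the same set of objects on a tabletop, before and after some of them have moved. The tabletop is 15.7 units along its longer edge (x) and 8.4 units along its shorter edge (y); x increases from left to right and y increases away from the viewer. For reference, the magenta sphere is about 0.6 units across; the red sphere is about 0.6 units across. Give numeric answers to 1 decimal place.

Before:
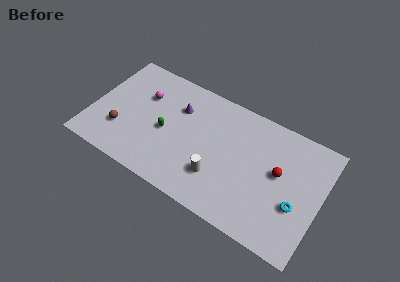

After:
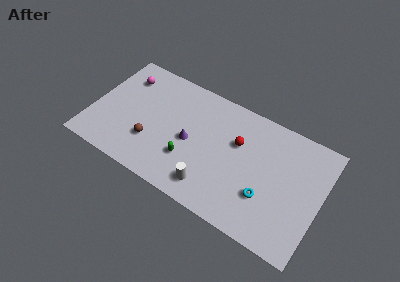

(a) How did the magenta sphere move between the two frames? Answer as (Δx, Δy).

(-1.5, 0.8)

The magenta sphere started near (3.3, 5.7) and ended near (1.8, 6.5).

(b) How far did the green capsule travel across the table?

2.2

The green capsule was near (5.1, 3.8) before and (6.9, 2.6) after, so it travelled √(1.8² + 1.2²) ≈ 2.2 units.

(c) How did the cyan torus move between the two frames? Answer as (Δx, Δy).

(-2.0, -0.4)

The cyan torus was at about (14.2, 3.1) and moved to about (12.2, 2.7).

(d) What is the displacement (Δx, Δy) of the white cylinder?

(-0.3, -0.9)

The white cylinder started near (8.9, 2.4) and ended near (8.6, 1.5).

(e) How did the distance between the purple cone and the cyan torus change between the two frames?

-3.4

They were about 8.9 units apart before and 5.5 after — 3.4 units closer together.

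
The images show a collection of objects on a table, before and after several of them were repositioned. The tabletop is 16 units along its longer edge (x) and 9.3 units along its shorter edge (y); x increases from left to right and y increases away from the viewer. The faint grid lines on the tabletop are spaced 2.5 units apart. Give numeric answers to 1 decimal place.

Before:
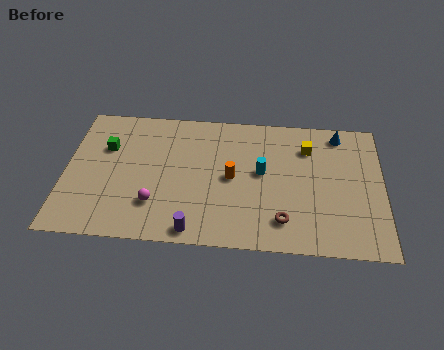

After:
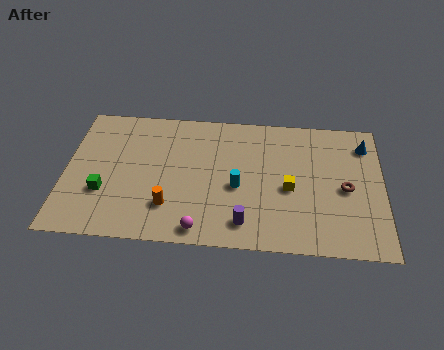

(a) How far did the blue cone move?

1.5

The blue cone was near (13.8, 8.1) before and (15.1, 7.4) after, so it travelled √(1.3² + 0.7²) ≈ 1.5 units.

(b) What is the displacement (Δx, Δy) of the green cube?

(0.0, -3.1)

From the two frames, the green cube sits at roughly (2.0, 6.2) before and (2.0, 3.1) after.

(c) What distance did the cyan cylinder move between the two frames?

1.6

From (9.9, 5.1) to (8.7, 4.0), the cyan cylinder covered √(1.2² + 1.1²) ≈ 1.6 units.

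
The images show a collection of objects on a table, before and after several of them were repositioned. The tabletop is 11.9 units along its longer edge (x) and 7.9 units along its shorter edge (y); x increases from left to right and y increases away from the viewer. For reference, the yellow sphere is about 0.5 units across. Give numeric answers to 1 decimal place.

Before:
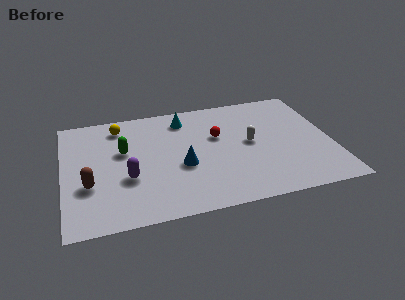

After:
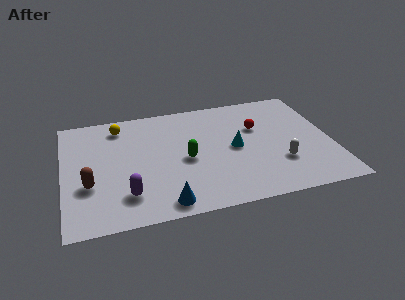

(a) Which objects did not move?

the yellow sphere and the brown capsule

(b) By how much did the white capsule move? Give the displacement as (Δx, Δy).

(1.2, -1.7)

From the two frames, the white capsule sits at roughly (8.3, 4.1) before and (9.5, 2.4) after.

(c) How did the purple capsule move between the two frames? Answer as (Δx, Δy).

(-0.1, -1.1)

The purple capsule was at about (2.8, 2.9) and moved to about (2.7, 1.8).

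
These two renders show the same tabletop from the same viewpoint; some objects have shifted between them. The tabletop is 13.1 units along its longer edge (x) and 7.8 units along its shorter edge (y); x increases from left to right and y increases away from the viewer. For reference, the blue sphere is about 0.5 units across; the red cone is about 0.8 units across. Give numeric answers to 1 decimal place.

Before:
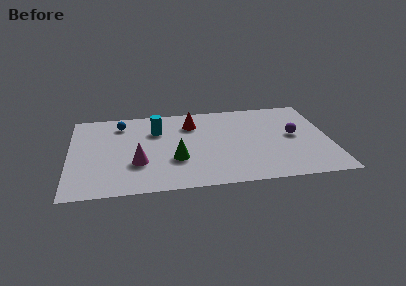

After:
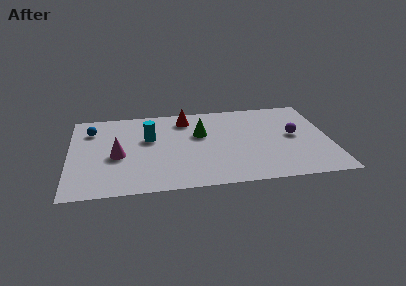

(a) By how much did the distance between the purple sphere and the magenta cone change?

+0.9

Before: roughly 8.0 units apart; after: 8.9. That's 0.9 units further apart.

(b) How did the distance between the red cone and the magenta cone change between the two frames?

+0.3

They were about 4.3 units apart before and 4.6 after — 0.3 units further apart.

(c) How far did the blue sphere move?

1.6

The blue sphere moved from about (2.6, 6.3) to (1.1, 5.9), a distance of √(1.5² + 0.4²) ≈ 1.6.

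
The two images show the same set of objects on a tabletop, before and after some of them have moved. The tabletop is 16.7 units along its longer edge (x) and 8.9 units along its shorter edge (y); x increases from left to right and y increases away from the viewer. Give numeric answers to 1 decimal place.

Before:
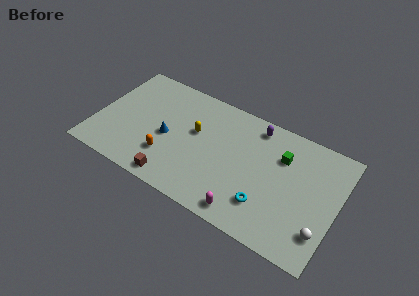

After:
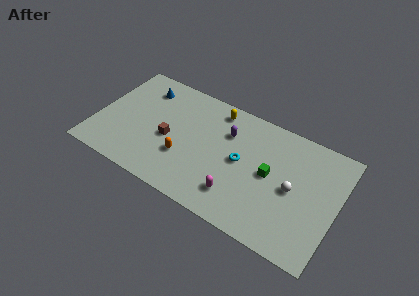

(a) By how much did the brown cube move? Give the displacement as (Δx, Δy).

(-0.8, 2.9)

The brown cube started near (5.9, 1.0) and ended near (5.1, 3.9).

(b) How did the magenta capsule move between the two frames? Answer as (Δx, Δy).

(-0.7, 0.9)

The magenta capsule was at about (10.9, 1.1) and moved to about (10.2, 2.0).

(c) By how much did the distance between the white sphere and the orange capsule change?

-3.2

Before: roughly 10.7 units apart; after: 7.5. That's 3.2 units closer together.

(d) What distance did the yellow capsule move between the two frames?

2.6

The yellow capsule moved from about (6.8, 5.3) to (7.9, 7.7), a distance of √(1.1² + 2.4²) ≈ 2.6.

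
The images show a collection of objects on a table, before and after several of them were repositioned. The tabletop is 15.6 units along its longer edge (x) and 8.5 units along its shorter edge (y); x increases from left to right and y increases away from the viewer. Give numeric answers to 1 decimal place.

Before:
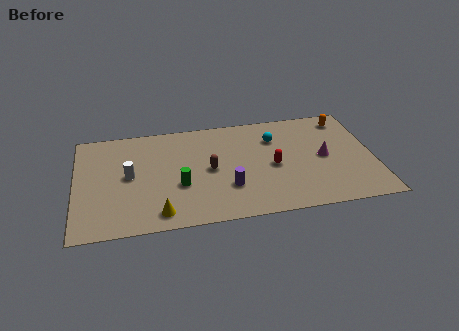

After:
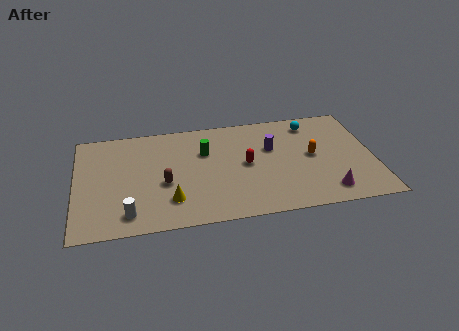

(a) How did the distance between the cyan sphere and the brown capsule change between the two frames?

+4.7

They were about 4.0 units apart before and 8.7 after — 4.7 units further apart.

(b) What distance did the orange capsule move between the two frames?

3.4

From (14.3, 7.2) to (12.4, 4.4), the orange capsule covered √(1.9² + 2.8²) ≈ 3.4 units.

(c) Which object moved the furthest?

the purple cylinder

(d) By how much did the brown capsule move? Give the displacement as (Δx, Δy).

(-2.4, -0.7)

The brown capsule started near (7.0, 4.2) and ended near (4.6, 3.5).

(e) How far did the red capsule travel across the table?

1.5

The red capsule was near (10.3, 3.9) before and (8.9, 4.3) after, so it travelled √(1.4² + 0.4²) ≈ 1.5 units.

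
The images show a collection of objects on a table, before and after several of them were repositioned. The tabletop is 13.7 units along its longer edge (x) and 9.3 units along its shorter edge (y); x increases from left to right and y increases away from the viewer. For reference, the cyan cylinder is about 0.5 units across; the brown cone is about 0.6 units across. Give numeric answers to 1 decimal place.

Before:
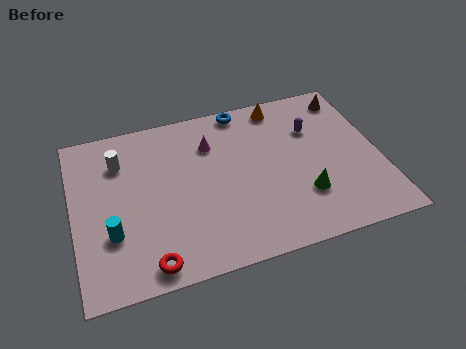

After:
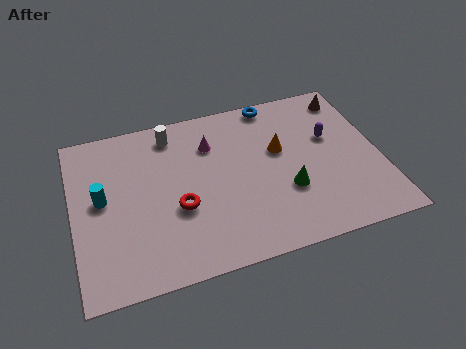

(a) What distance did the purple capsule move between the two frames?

1.0

The purple capsule moved from about (10.9, 6.4) to (11.6, 5.7), a distance of √(0.7² + 0.7²) ≈ 1.0.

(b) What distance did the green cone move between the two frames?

0.9

From (10.1, 2.7) to (9.4, 3.2), the green cone covered √(0.7² + 0.5²) ≈ 0.9 units.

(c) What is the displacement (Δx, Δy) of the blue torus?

(1.4, 0.0)

From the two frames, the blue torus sits at roughly (7.9, 8.5) before and (9.3, 8.5) after.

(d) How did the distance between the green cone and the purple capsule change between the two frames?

-0.5

Before: roughly 3.8 units apart; after: 3.3. That's 0.5 units closer together.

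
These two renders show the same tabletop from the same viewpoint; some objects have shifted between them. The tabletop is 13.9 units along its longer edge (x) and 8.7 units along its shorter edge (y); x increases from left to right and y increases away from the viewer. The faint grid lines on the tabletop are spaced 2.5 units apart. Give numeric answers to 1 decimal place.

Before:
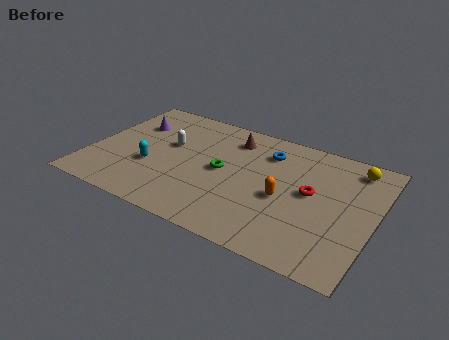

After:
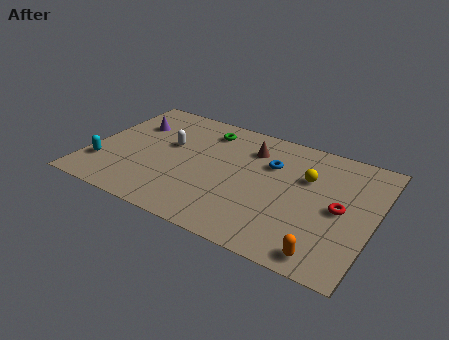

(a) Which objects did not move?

the white capsule and the purple cone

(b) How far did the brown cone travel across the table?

1.1

The brown cone was near (6.6, 7.0) before and (7.6, 6.6) after, so it travelled √(1.0² + 0.4²) ≈ 1.1 units.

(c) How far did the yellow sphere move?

2.7

From (12.6, 7.4) to (10.5, 5.7), the yellow sphere covered √(2.1² + 1.7²) ≈ 2.7 units.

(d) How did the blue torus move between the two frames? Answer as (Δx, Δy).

(0.3, -0.8)

The blue torus was at about (8.4, 6.7) and moved to about (8.7, 5.9).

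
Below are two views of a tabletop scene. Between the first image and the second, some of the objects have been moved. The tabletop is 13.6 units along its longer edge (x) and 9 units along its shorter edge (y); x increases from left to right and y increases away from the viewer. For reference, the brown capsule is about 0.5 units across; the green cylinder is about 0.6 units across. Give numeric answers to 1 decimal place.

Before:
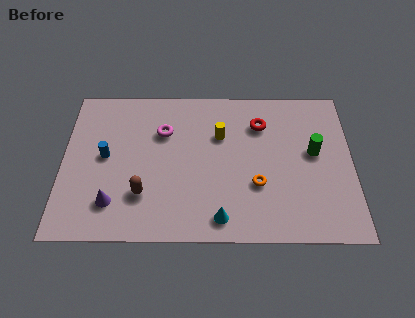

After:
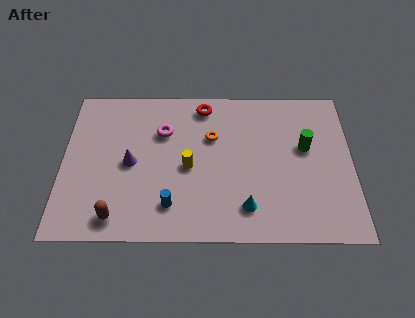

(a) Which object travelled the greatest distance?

the blue cylinder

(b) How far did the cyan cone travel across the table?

1.3

The cyan cone moved from about (7.4, 1.2) to (8.6, 1.8), a distance of √(1.2² + 0.6²) ≈ 1.3.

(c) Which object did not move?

the magenta torus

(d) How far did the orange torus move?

3.5

The orange torus was near (9.1, 3.1) before and (7.0, 5.9) after, so it travelled √(2.1² + 2.8²) ≈ 3.5 units.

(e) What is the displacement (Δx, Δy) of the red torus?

(-2.7, 1.1)

From the two frames, the red torus sits at roughly (9.3, 6.7) before and (6.6, 7.8) after.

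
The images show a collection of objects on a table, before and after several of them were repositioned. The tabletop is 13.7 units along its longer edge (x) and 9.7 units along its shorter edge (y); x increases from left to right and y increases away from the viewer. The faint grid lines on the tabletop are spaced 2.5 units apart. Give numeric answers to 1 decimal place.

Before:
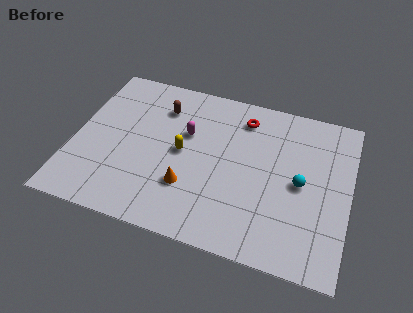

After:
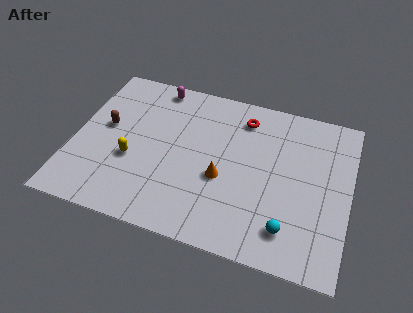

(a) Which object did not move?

the red torus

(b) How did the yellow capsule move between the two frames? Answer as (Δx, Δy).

(-2.4, -1.2)

The yellow capsule was at about (5.4, 4.9) and moved to about (3.0, 3.7).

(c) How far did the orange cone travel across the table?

1.9

From (5.9, 2.9) to (7.5, 3.9), the orange cone covered √(1.6² + 1.0²) ≈ 1.9 units.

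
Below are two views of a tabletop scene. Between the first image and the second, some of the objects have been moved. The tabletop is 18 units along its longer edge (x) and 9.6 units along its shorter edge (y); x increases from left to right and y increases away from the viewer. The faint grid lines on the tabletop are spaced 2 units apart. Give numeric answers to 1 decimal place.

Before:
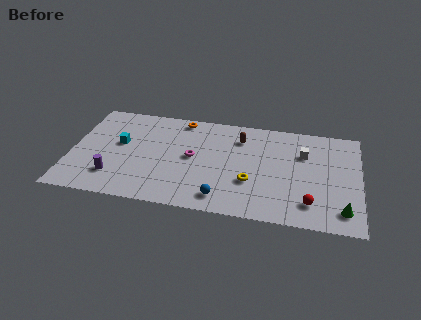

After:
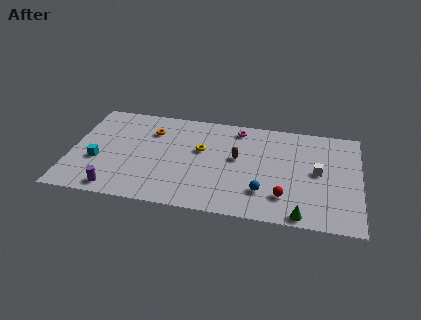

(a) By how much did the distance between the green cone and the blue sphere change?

-4.5

They were about 7.4 units apart before and 2.9 after — 4.5 units closer together.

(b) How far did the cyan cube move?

2.3

The cyan cube moved from about (3.0, 5.5) to (1.7, 3.6), a distance of √(1.3² + 1.9²) ≈ 2.3.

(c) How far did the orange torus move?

2.3

The orange torus was near (6.7, 8.6) before and (4.9, 7.1) after, so it travelled √(1.8² + 1.5²) ≈ 2.3 units.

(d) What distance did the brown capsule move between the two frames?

2.0

From (10.5, 7.4) to (10.4, 5.4), the brown capsule covered √(0.1² + 2.0²) ≈ 2.0 units.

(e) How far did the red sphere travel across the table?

1.6

The red sphere moved from about (15.0, 2.0) to (13.4, 2.3), a distance of √(1.6² + 0.3²) ≈ 1.6.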